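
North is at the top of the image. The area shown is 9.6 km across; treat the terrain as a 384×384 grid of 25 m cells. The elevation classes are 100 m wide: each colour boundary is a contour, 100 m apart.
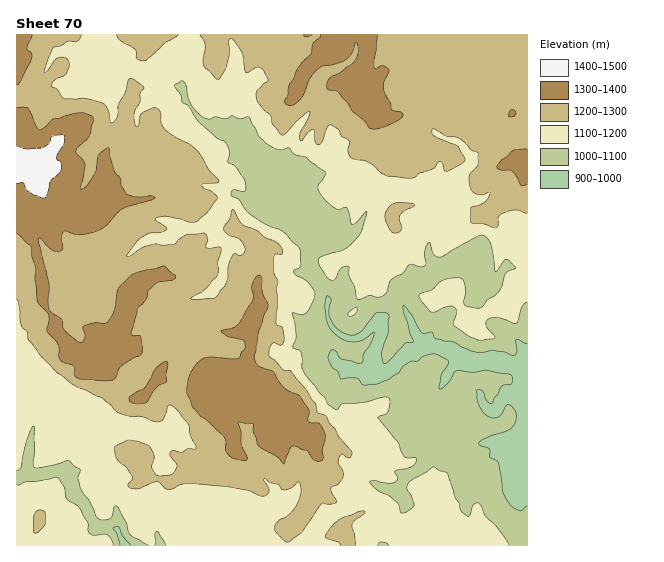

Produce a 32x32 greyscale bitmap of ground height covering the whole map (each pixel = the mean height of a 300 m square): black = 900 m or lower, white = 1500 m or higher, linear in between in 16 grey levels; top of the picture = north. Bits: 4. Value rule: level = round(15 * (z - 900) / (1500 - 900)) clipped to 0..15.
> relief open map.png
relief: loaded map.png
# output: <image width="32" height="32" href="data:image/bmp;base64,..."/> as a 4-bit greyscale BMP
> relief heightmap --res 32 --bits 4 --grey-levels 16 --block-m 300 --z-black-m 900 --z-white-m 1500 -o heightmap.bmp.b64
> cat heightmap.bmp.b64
<image width="32" height="32" href="data:image/bmp;base64,Qk12AgAAAAAAAHYAAAAoAAAAIAAAACAAAAABAAQAAAAAAAACAAATCwAAEwsAABAAAAAAAAAAAAAAABEREQAiIiIAMzMzAERERABVVVUAZmZmAHd3dwCIiIgAmZmZAKqqqgC7u7sAzMzMAN3d3QDu7u4A////AHd3ZTVWZmZmd3eHVWZmZlR4d1RGZmZmZol3h2ZmZlVDZ2VGZ2ZmZmdoh3dlVWVUMmZkZ3d3d3eId4h2VVVVRCJVVGd4h4iJmJiZdlVVVUMiVVVniIeImqmpqXdmVFRDIlVmZ3h3eJqqu7l3dUREMiFVVmZ3d3mqq7u4dmVEREMyVVZniZiKu7u7lmZlRDMyIVVmeJqpq7vMunRERUMzMyFmeaqpqqu7y5dTMiNEMzMxZ5q7upqaurl2QyIiIzEREXiqu7qZmaqpdUMzIyESREJ5qquqmJqqqYVDMyMzRVVEiqmZupiZmap1Q1QzNFVVVYqYiauYiIiqdlNFVEVVVVWamIirqph4mXZERmVEVVVVmpmIiaqZiJl1RlZmVURVVZqpmIiIiIeIdUVWZmVVVWa7uqmId3doh2Q0RXd2Z2Z2y7u7mIiIZ2RERFV4dmeId8y6u6qpqXZDNEVmZ3d3eJndy6uqqph2VDRWdmZmZoiK7tuqqZmYdUQ0VXd4iHd5q93bmpmZl2VERWZ4mZiIeKu73KmYmHZURXd3eZmYiJmZuquoiIdlVVaIiIqqmImImamZmIh2VmZomombupiIiJmYh3Z4dlZ3eJqau7mIiImZqIdmd2Znh3eaqquqmImJmal3Zmd2Z4eJmauqqZmZmamph3Z4h2eIiZqruqmZmZmp"/>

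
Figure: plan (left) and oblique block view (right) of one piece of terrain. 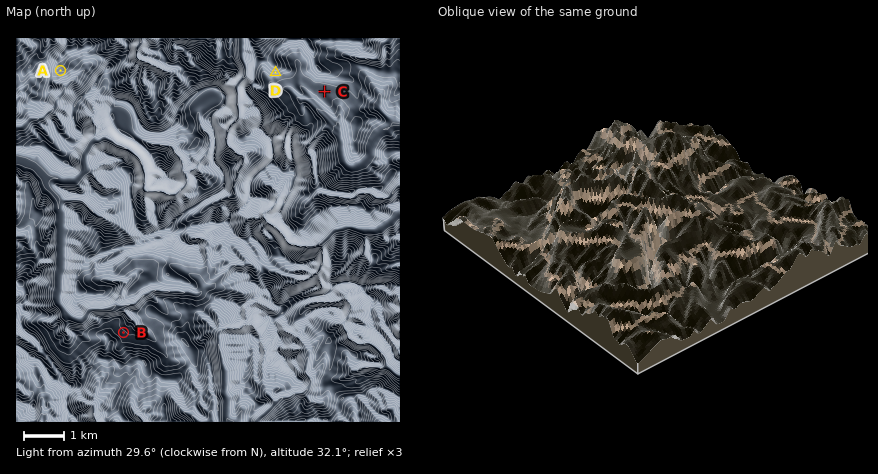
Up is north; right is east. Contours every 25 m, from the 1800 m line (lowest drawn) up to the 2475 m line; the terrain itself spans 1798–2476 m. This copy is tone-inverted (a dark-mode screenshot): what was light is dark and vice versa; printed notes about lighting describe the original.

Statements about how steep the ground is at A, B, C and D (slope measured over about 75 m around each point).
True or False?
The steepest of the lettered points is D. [True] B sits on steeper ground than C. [True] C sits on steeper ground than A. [False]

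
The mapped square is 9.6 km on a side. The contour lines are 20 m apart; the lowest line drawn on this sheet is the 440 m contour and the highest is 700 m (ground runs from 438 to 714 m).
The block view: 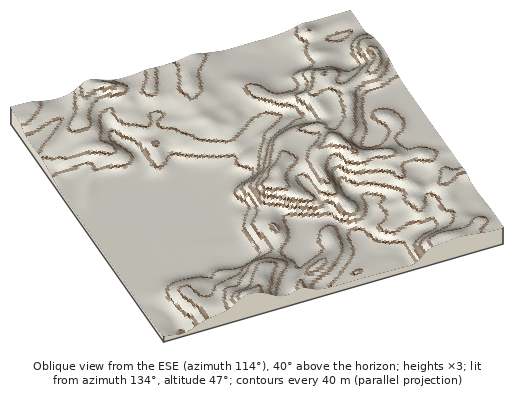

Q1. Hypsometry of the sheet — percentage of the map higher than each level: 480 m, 74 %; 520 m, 60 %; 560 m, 35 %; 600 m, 16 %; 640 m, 6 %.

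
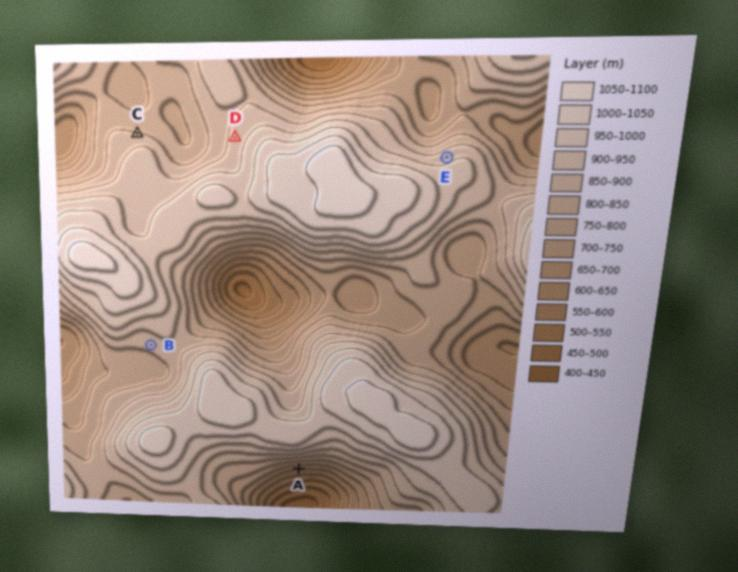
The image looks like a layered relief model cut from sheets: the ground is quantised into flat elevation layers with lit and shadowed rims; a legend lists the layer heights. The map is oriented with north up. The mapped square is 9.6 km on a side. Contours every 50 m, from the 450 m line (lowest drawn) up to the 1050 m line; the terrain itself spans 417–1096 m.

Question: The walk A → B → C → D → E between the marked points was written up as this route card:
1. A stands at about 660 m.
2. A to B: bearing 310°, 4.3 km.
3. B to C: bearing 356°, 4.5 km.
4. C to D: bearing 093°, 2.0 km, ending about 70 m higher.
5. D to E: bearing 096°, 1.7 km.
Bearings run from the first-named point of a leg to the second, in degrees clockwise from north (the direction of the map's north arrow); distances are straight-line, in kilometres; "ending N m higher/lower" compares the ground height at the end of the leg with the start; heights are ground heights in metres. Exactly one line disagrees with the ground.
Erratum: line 5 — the distance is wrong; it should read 4.2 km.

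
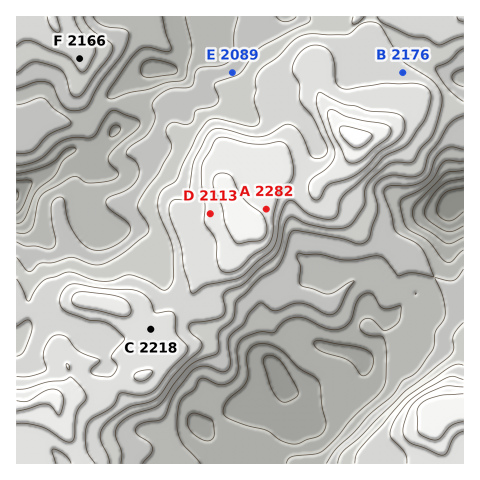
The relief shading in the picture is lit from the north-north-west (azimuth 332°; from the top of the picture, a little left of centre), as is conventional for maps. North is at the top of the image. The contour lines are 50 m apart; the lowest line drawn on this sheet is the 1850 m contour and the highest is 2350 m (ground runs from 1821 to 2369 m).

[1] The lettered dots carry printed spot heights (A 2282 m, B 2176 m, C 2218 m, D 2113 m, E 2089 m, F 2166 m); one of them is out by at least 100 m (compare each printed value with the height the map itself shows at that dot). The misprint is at D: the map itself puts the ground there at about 2263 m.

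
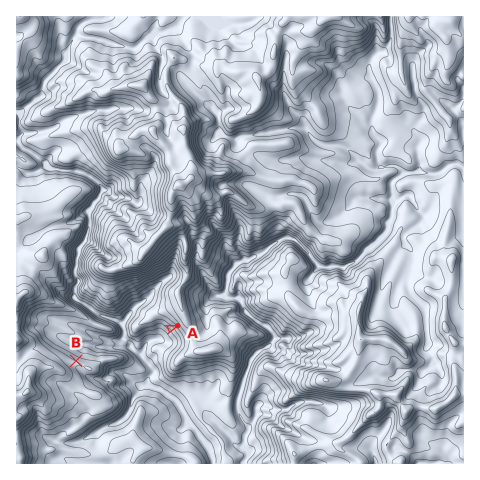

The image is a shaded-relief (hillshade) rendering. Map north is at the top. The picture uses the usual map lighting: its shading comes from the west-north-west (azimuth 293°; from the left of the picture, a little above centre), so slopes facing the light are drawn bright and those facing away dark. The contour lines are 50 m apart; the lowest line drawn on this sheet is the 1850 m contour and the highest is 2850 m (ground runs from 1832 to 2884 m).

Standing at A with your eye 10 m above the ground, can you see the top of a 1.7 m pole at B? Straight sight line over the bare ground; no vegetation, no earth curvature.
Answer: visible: true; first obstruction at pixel None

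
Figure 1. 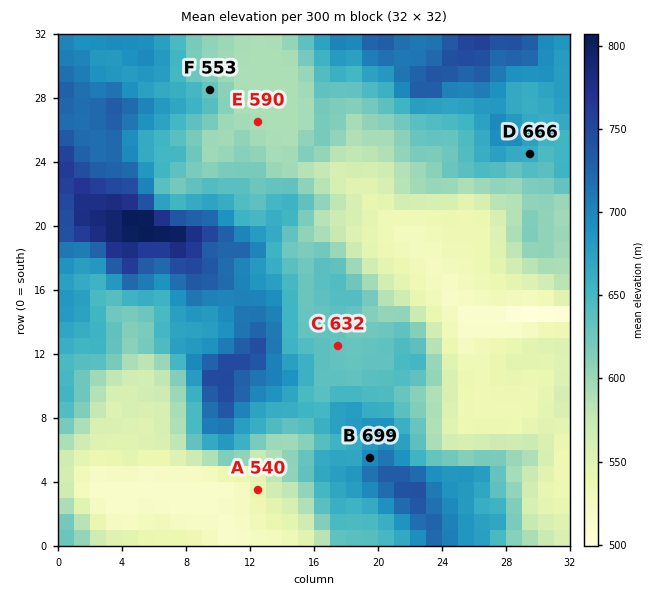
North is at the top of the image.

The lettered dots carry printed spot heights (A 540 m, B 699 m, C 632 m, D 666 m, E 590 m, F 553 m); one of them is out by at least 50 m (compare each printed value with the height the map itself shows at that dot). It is F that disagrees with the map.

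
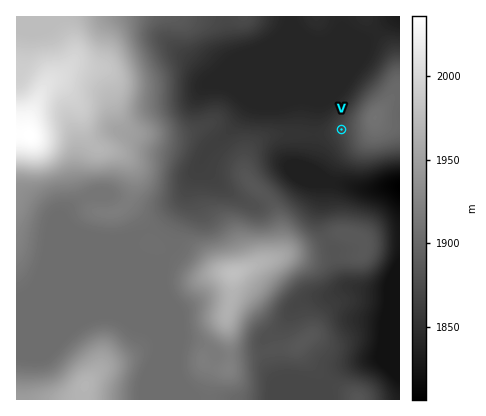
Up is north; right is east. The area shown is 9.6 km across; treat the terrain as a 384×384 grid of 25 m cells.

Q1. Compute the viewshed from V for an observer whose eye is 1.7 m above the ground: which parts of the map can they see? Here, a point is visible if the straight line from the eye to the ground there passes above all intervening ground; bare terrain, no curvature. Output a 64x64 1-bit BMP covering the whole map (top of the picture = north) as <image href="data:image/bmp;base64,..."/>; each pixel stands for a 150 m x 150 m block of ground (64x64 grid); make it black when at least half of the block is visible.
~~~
<image width="64" height="64" href="data:image/bmp;base64,Qk0+AgAAAAAAAD4AAAAoAAAAQAAAAEAAAAABAAEAAAAAAAACAAATCwAAEwsAAAIAAAAAAAAA////AAAAAAAAAAAAAAAAAAAAAAAAAAAAAAAAAAAAAAAAAAAAAAAAAAAAAAAAAAAAAAAAAAAAAAAAAAAAAAAAAAAAAAAAAAAAAAAAAAAAAAAAAAAAAAAAAAAAAAAAAAAAAAAAAAAAAAAAAAAAAAAAAAAAAAAAAAAAAAAAAAAAAAAAAAAAAAAAAAAAAAAAAAAAAAAAAAAAAAAAAAAAAAAAAAAAAAAAAAAAAAAAAAAAAAAAAAAAAAAAAAAAAAB+AAAAAAAAAP/AYAAAAAAA///gAAAAAAH//+AAAAAAB9//4AAAAAA/D//w8AAAAP4P///wAAAD8B///+AAAAfAP3//wAAAH4AAH/+AAAAfgAAf/wAAAA+AAD/+AAAAB4AAf/wAAAAHwAD/+AAAAAfAAf/wAAAAD+AD/+AAAAAP4AP/wAAAAB/wA/4AAAwAf/gD/DAAHgH//AP/+AAfA//+A//9AB8H///D//+AHw4P/////8AeDh//////wB4ef/j///nAHB5/8H//8MAcHn/wf//wAAwcf/B///AADDh/+H//8AAGcH/////4AALwf/////gAAOD//////AAAYP/////8AAAA//////wAAAD//////gAAAP/////+AAAA//////8AAAD//////wAAAP//////gAAQ//////+AADj//////8AAP///9///wA=="/>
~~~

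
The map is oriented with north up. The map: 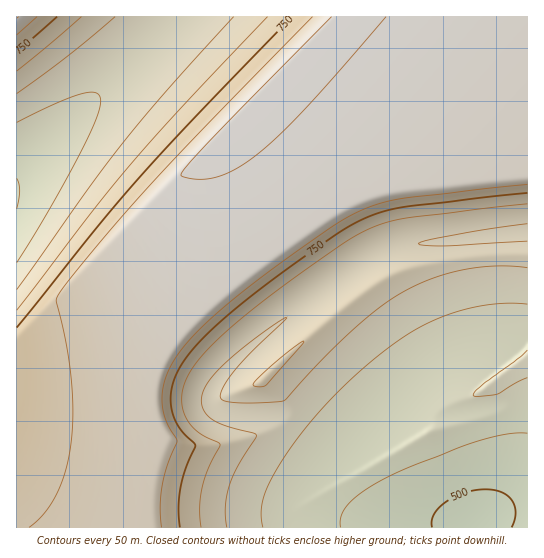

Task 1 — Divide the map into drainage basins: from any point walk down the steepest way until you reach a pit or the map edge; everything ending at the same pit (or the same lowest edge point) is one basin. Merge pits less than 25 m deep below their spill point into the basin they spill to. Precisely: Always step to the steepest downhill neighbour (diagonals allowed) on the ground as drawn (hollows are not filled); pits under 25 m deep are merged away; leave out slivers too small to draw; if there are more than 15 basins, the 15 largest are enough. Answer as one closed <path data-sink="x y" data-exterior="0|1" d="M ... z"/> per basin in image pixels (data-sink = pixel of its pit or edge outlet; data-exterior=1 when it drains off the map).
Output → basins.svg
<path data-sink="475 522" data-exterior="0" d="M527 16l-189 0-135 139 4 30 0 52-7 42-11 34-28 48-8 25 0 23 11 30-9 24-4 18-1 47 378-1z"/><path data-sink="17 193" data-exterior="1" d="M337 16l-321 1 1 511 132-1 2-46 4-18 9-24-11-30 0-23 8-25 28-48 11-34 7-42 0-52-4-30 134-137z"/>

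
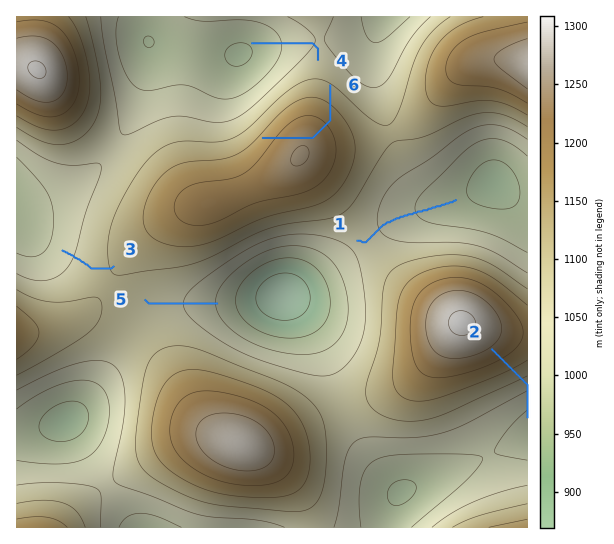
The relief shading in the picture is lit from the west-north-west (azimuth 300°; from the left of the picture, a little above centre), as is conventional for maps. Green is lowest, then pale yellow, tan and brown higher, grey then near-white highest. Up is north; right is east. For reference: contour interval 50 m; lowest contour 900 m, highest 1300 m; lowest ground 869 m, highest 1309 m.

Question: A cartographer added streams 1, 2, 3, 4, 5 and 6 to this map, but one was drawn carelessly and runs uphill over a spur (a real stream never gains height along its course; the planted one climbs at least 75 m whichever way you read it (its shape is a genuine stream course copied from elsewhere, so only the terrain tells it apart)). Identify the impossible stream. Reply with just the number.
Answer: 6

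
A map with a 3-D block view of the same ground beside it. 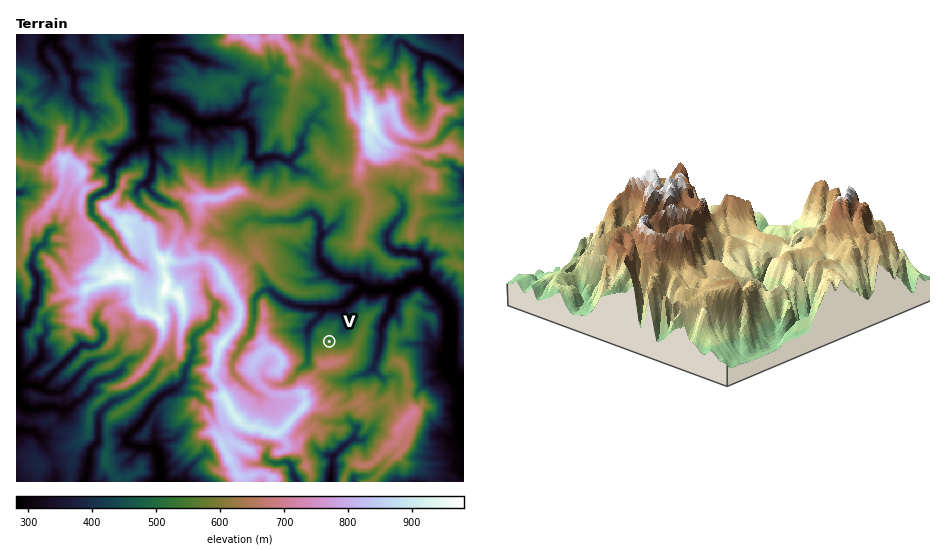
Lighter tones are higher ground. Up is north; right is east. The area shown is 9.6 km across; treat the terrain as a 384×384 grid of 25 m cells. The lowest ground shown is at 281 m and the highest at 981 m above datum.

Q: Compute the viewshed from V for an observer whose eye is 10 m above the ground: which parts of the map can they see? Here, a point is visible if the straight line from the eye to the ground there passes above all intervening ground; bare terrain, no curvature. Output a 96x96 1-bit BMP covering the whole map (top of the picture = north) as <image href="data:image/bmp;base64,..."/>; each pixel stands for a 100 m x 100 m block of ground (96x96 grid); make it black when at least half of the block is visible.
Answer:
<image width="96" height="96" href="data:image/bmp;base64,Qk2+BAAAAAAAAD4AAAAoAAAAYAAAAGAAAAABAAEAAAAAAIAEAAATCwAAEwsAAAIAAAAAAAAA////AAAAAAAAAAAAAAAAAAAAAAAAAAAAAAAAAAAAAAAAAAAAAAAAAAAAAAAAAAAAAAAAAAAAAAAAAAAAAAAAAAAAAAAAAAAAAAAAAAAAAAAAAAAAAAAAAAAAAAAAAAAAAAAAAAAAAAAAAAAAAAAAAAAAAAAAAAAAAAAAAAAAAAAAAAAAAAAAAAAAAAAAAAAAAAAAAAAAAAAAAAAAAAAAAAAAAAAAAAAAAAEAAAAAAAAAAAAAAAAAAAAAAAAAAAAAAAAAAAAAAAAAAAAAAAAAAAAAAAAAAAAAAAAAAAAAAAAAAAAAAAAAAAAAAAAAAAAAAAADgAAAAAAAAAAAAAAAAAAAAAAAAAAAAAAAAAAAAAAAAAAAAAAAQAAAAAAAAAAAAAAA4AAAAAAAAAAAAAAAcAAAAAAAAAAAAAAAeAAAAAAAAAAAAAAAeHwAAAAAAAAAAAAA+P4AAAAAAAAAAAAB+H8AAAAAAAAAAAAD8D+AAAAAAAAAAAAH8D+AAAAAAAAAAAAH4H/AAAAAAAAAAAAH4BnAAAAAAAAAAAEH8AHgAAAAAAAAAACH8AHgAAAAAAAAAACHOAHgAAAAAAAAAACHAAHgAAAAAAAAAACHAADAAAAAAAAAAACGAAAAAAAAAAAAAAGEH/AAAAAAAAAAAAOAf/wAAAAAAAAAAAP54AMgAAAAAAAAAAf/gAAwAAAAAAAAAAd/AAB8AAAAAAAAAA/7AAB/wAAAAAAAAAz7AAH/wAEAAAAAABh3AAf//B4AAAAAABA/gA/+ADgAAAAAAAAPgA/8ABgAAAAAAAAHAB/8AHwAAAAAAAAHAB/wAPsAAAAAAAAAGAhACP4AAAAAAAAH/AAAOMAAAAAAAAAB/gAAGIAAAAAAAAAAAgAAGAAAAAAAAAAAAAAACAAAAAAAAYAAACAADAAAAAAAAcAAADAABAAAAAAAAcAD4HABBAAAAAAAAf4P+PAABAAAAAAAAf/4P/gADAAAAAAAAAfgD4wADgAAAAAAAAHAAAPgD8AAAAAAAAAAAAPADcAAAAAAAAAAAADgGAAAAAAAAAAAAB/gPIAAAAAAAAAAAB/gP4AAAAAAAAAAADBIPgAAAAAAAAAAAGAf/AAAAAAAAAAAAEA/8YAAAAAAAAAAAAA+OwAAAAAAAAAAAAA4oAgAAAAAAAAAAABxAAAAAAAAAAAAAABwAAAAAAAAAAAAAABgEAAAAAAAAAAAAABoAAAAAAAAAAAAAAH4AAAAAAAAAAAAAAHwAAAAAAAAAAAAAAOAAAAAAAAAAAAAAAMAAAAAAAAAAAAAAAMAAAAAAAAAAAAAAAMAAAAAAAAAAAAAAAIAAAAAAAAAAAAAAAIAAAAAAAAAAAAAAAIAAAAAAAAAAAAAAAAAAAAAAAAAAAAAAAwAAAAAAAAAAAAACBgAAAAAAAAAAAAACCAAAAAAAAAAAAAAHAAAAAAAAAAAAAAAJ4AAAAAAAAAAAAAAJwAAAAAAAAAAAAAQYAAAAAAAAAAAAAA4wAAAAAAAAAAAAAB/gAAAAAAAAAAAAAODgAAAAAA="/>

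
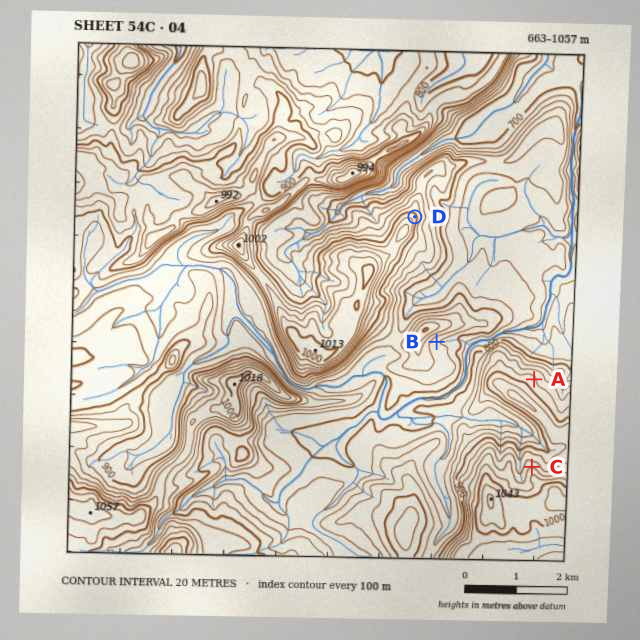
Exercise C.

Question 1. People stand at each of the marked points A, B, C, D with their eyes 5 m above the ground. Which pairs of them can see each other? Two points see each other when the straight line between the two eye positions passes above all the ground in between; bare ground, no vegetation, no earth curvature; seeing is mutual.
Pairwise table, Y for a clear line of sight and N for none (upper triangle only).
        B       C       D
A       N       N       Y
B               Y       N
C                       Y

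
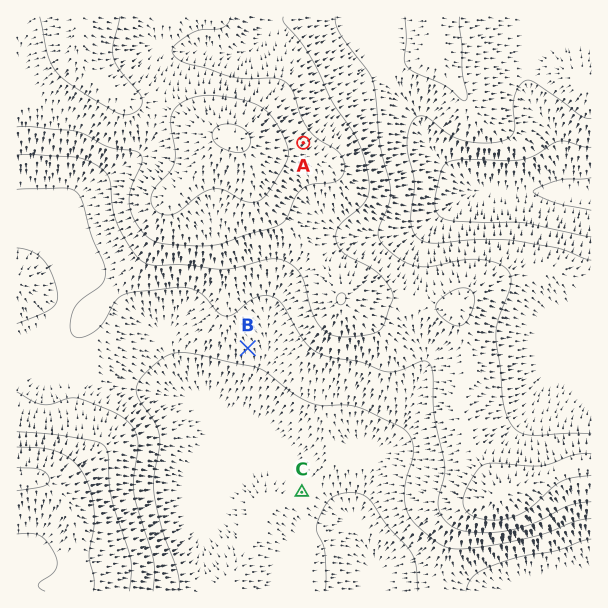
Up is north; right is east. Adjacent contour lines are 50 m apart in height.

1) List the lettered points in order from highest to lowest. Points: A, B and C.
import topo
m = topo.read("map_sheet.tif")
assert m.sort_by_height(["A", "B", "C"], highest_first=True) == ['A', 'B', 'C']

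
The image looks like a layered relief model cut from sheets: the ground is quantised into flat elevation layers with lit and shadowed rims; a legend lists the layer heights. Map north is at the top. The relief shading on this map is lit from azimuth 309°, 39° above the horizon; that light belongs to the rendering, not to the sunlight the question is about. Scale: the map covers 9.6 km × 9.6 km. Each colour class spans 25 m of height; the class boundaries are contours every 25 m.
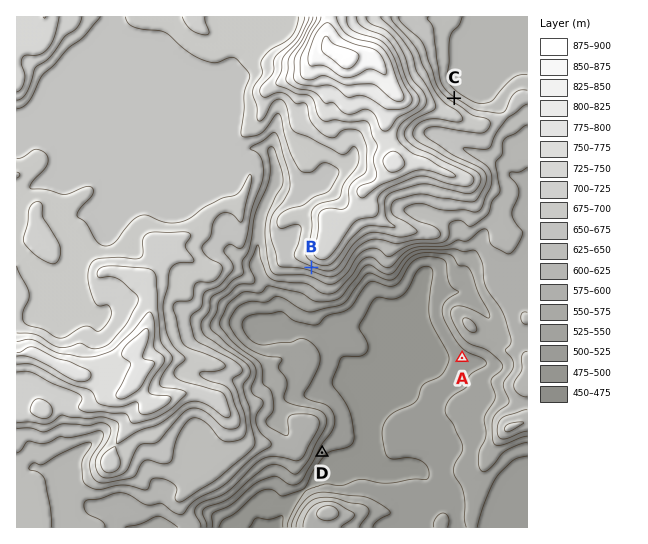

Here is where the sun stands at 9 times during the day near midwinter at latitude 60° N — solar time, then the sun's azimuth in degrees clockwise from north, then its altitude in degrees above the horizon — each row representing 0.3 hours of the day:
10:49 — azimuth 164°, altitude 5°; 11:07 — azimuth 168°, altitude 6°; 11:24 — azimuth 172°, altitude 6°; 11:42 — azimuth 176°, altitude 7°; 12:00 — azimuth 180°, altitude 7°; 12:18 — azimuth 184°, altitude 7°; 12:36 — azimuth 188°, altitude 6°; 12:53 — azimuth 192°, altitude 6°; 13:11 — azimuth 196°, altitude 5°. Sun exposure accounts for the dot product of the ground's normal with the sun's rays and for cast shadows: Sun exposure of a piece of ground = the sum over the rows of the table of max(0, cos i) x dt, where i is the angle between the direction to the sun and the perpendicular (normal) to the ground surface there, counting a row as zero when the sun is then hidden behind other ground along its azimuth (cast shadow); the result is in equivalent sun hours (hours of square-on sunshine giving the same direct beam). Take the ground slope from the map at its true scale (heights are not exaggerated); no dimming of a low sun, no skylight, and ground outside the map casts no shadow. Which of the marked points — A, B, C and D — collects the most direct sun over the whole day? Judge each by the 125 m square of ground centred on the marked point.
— B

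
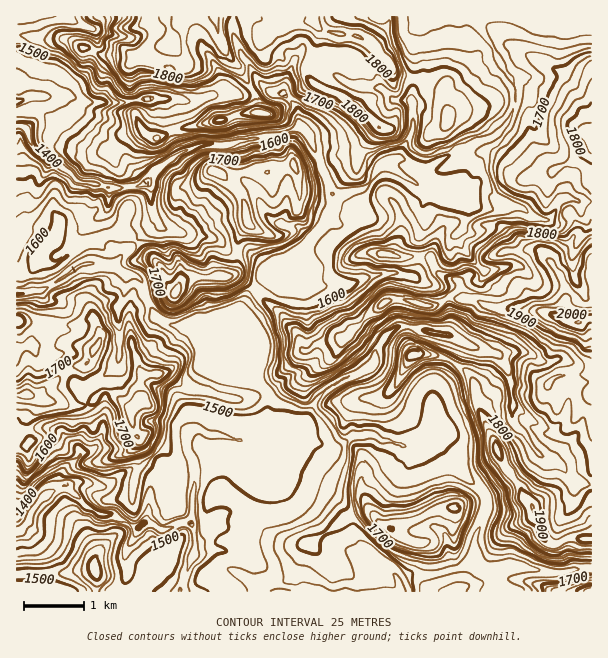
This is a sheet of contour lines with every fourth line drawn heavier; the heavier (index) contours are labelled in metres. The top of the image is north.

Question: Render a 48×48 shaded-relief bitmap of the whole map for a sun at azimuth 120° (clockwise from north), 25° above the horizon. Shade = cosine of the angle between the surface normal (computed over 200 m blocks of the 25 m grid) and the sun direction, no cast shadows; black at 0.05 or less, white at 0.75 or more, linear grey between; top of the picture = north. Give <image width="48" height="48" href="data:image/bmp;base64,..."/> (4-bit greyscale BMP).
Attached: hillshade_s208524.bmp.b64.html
<image width="48" height="48" href="data:image/bmp;base64,Qk32BAAAAAAAAHYAAAAoAAAAMAAAADAAAAABAAQAAAAAAIAEAAATCwAAEwsAABAAAAAAAAAAAAAAABEREQAiIiIAMzMzAERERABVVVUAZmZmAHd3dwCIiIgAmZmZAKqqqgC7u7sAzMzMAN3d3QDu7u4A////AJmZh5ynialniId4iZiZmZhkZmiZd1IiEIh3Zpy4eKpleIh3eIiZmZh3iHiJh3d3VFVUNIy3Z5uEZ4d2eIiZmYiJq7mJmYisylVUM1vHVnumZ3d2Z4mZmGaKzNx3mGesykVUREe6VVeXd3dmVXiZhUeZq810eFeIiHVVVVV7hnhmd3d2VVV4Y1eJmb6iJHmnRcdFZ4dZuIqGiId3dlRVRGVFeK7EAVrJVOtUZlZ5uXqGiIiId2ZDNnZCJHvFAWm6de63ZWZYuXmWeIiId3ZSR4dkM1eFI3iJhu/7h3l3qYmXeIiIh3ZSSJh3ZWZTR4h3dq/9hnrLy4mHeIiIh3dSOJiHd3Uieqh3Zq39uER7/7mHiIiId3djN4iHd3MCm6h3d4vuyXQ23+qHiIiIiHd2V4iId3MBm5eIdprMupY2v/uXiIiIiHZomYmZiHMEmXZ4h5rMu7c3z/uYiZmYiYZXqqqZiGI3qGZ3iJmrurhGr/2piJqoiYVXiKy5h0JJt0aId4iamHhlnfyZiImXackzVmvah0JppjaJdlVpqZdle+6oh3dmZ87GMybdp0N5hSR4h2ZVebplaL7ZiIdDV4z/pRGuyGVodDRWd3d2VqyGiHrKiIhQFpjP+zA7yoZnZUVnZ4d3ZYyHmYipiIhhBHaN/3AViHd3h2aIdrl3ZWqXmJmYiIhiFENI7+ZHiHeImHd4mal2ZoqHqaupmIdTNTETfv6qu5eJmHd3iGZmVYqXp479u5dVZkIQBM6pzrd4d2VndkVDRYmYcT3/3sh3d2VCABd3Zoh3ZVRGeKmFNGiHQBjcvv2YiHd2MANVQ0hkVmZXd4m7hVeHMSZ3ee+oiId4l2Z2VDaGRWZodVibyohkNDVkRq3KiIdFiJmYiEM2h1aJYlaJmqmVI0RTRpzNyXdCJGiGeXMRR2Z4cmVpmIiZdVVVVXqs7qdkIzWHWYUxAjNEZWZoqXZ6qHdmZFm6rdl3ZUWJZ4ZEM0RDRnVniIVZt2d3ZVm6jPx3d2aJd4dVVmZlZ3ZXdnUllkd4dmiZm+2HdmiZh3dmeHeYZ3dXh3hmYxRnh4mJmu2YhViIiIh1V5iZd3dWmIistQAkeIiJm9t4umeHiIh0RniJh3iGVomr3FAANURWe8pmraeJmIhkRmZ4iKhlZmiZrvogEhERSadWjdt4vKh0RWZmZ4ZWVVZ3ev/rmoZCN5VWac6lndyWRGZlZmZWVEREZ4q7zu3cp3ZmVZ7WWczLdFZVZod3ZUMjZ2VDWKrP/Id2WIrHR5q8tlVEVnd3dmRGd2ZkMzRpy4hmiZqnVomauFVEVph3dnZaypmph1aIZniJiZuoZ4mImWZVVYmYdVZa26vNyYq7c2mIiYu4d4mIiGZlVYiYZlRIuZrNyaqrlniIiIvIZ4iZiHdmVIiHV3Q1mYiamqiLuHmYh5y3ZniJd3d2Q4h2VmIkaIiZipebuYmZiKy3d3eId3d2VIdUVUEkaIiYmoZ5uoiIiKy4d3iHd3d3d2ZUM0IkeIiImod3iaqHZ5y4h3h3d4d4iA=="/>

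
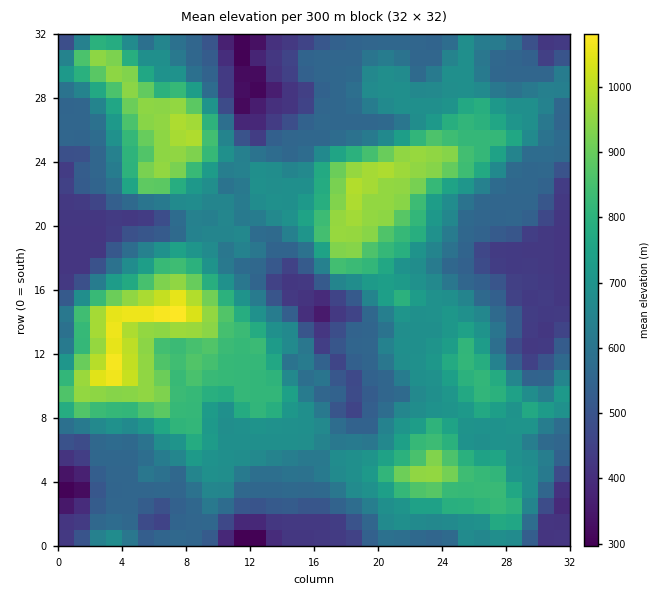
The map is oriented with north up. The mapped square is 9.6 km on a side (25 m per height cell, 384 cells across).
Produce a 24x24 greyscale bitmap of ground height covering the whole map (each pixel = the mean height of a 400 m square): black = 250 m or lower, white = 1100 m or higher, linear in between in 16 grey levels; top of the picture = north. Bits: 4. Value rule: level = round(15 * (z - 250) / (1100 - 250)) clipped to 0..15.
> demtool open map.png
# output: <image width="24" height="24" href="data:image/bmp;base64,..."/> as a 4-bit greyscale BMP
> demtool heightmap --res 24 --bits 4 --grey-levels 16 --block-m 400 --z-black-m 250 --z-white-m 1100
<image width="24" height="24" href="data:image/bmp;base64,Qk2WAQAAAAAAAHYAAAAoAAAAGAAAABgAAAABAAQAAAAAACABAAATCwAAEwsAABAAAAAAAAAAAAAAABEREQAiIiIAMzMzAERERABVVVUAZmZmAHd3dwCIiIgAmZmZAKqqqgC7u7sAzMzMAN3d3QDu7u4A////ADV2VlQRMzNWZmiHQzRVRVZDREVoiJmpUxNVVWdlVWeJq6qpcyRVZnh2ZniKzLqodTVVaJiId3d4q6iIdmZ3iaiIiHZXmpiIdquryqiamGRWeImYmL3dyqqqlmRVeJqoZ53tyrqqhlRWiJqFRnvty7uqhjVXiJlkNHzu3tyodDRXiIhlM2rN7tuHQzRpmIdUMzWJvLhlM2iYh2VDMzNXmpdmVZyqh2QzMzM1Vnd2Z7zLqGVUMzMzRnd3ib3MuXVVUzRYmId4iK3cyoZVU0VqzKd4d6zdzLp2VEV6zMl2ZnmrzMqXZlWLzdhDVVVmiaqodlaczbYiNFVniIqIdni8qoQhNFV4d4hmZ5vKh1QSNVV3ZodVVVmndlMSNFVVVWdmQw=="/>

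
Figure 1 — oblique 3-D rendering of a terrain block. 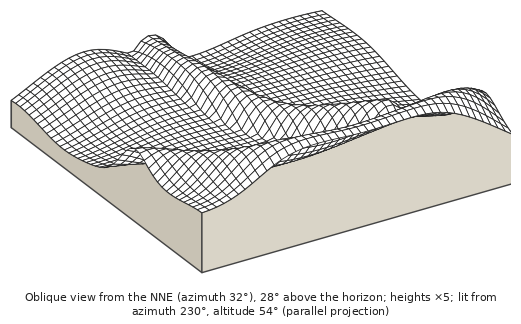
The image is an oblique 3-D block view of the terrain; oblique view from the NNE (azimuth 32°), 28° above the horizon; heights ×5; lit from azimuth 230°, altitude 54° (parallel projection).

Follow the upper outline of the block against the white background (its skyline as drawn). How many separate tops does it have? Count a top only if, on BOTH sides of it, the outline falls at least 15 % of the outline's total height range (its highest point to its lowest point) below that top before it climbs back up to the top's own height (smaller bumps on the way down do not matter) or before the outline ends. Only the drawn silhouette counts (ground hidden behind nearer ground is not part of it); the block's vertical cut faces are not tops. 2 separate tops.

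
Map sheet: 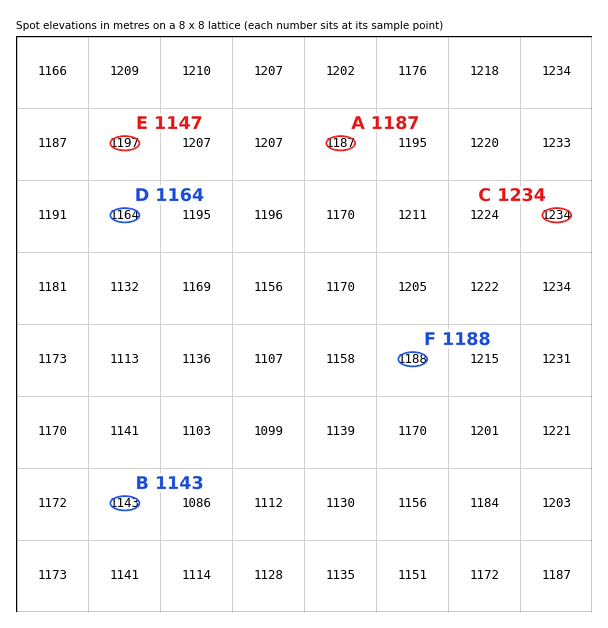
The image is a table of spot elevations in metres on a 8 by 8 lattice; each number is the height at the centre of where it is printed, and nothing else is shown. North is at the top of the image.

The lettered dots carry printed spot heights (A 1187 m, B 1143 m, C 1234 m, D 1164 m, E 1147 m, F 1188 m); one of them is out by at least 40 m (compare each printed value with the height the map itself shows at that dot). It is E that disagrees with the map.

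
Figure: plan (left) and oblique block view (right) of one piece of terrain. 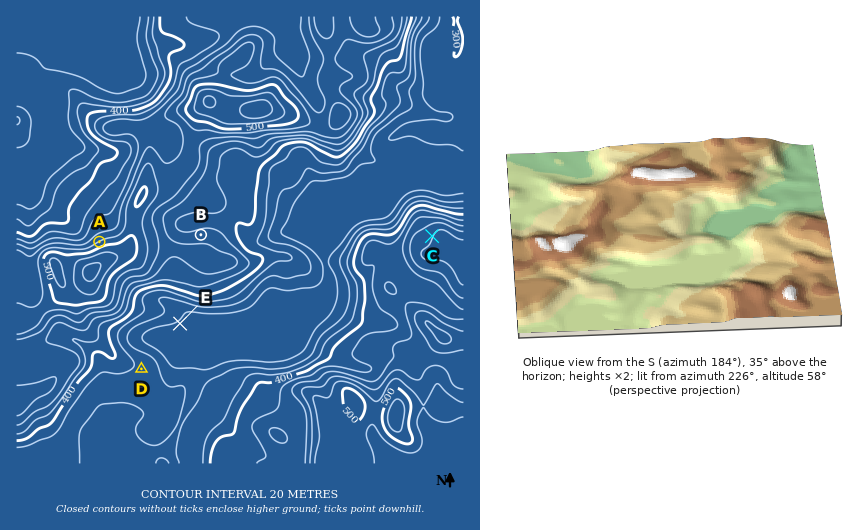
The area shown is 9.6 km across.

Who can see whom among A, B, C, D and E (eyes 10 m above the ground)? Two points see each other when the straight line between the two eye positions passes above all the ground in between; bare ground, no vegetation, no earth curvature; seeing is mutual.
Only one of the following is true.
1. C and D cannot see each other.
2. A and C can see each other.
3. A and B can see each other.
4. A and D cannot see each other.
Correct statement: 4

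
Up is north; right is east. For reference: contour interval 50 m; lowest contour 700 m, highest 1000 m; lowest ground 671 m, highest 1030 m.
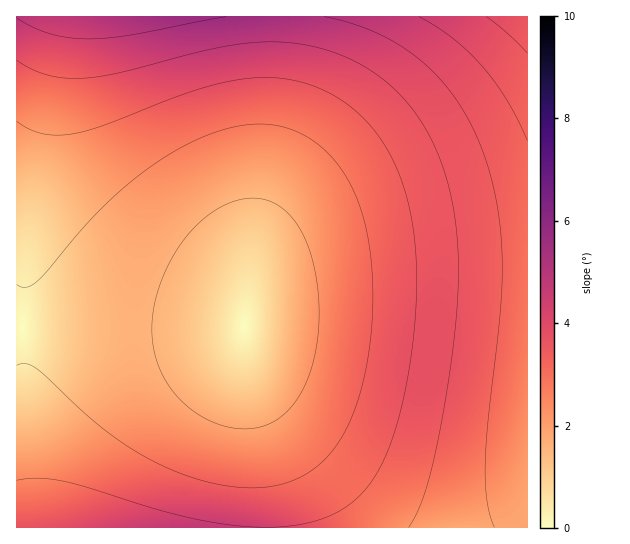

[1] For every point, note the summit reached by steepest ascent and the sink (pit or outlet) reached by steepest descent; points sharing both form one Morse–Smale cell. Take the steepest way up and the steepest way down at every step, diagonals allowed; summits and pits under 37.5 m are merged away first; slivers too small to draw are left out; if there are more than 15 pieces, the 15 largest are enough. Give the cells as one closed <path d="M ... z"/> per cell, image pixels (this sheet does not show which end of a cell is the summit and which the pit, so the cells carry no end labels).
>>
<path d="M527 16l-251 1 0 36-5 73-19 124-8 73 1 44 16 95 5 66 262-1z"/><path d="M275 16l-259 1 1 311 221 0 6-2 8-76 19-124 5-73z"/><path d="M243 327l-226 1-1 199 249 1-1-43-17-107z"/>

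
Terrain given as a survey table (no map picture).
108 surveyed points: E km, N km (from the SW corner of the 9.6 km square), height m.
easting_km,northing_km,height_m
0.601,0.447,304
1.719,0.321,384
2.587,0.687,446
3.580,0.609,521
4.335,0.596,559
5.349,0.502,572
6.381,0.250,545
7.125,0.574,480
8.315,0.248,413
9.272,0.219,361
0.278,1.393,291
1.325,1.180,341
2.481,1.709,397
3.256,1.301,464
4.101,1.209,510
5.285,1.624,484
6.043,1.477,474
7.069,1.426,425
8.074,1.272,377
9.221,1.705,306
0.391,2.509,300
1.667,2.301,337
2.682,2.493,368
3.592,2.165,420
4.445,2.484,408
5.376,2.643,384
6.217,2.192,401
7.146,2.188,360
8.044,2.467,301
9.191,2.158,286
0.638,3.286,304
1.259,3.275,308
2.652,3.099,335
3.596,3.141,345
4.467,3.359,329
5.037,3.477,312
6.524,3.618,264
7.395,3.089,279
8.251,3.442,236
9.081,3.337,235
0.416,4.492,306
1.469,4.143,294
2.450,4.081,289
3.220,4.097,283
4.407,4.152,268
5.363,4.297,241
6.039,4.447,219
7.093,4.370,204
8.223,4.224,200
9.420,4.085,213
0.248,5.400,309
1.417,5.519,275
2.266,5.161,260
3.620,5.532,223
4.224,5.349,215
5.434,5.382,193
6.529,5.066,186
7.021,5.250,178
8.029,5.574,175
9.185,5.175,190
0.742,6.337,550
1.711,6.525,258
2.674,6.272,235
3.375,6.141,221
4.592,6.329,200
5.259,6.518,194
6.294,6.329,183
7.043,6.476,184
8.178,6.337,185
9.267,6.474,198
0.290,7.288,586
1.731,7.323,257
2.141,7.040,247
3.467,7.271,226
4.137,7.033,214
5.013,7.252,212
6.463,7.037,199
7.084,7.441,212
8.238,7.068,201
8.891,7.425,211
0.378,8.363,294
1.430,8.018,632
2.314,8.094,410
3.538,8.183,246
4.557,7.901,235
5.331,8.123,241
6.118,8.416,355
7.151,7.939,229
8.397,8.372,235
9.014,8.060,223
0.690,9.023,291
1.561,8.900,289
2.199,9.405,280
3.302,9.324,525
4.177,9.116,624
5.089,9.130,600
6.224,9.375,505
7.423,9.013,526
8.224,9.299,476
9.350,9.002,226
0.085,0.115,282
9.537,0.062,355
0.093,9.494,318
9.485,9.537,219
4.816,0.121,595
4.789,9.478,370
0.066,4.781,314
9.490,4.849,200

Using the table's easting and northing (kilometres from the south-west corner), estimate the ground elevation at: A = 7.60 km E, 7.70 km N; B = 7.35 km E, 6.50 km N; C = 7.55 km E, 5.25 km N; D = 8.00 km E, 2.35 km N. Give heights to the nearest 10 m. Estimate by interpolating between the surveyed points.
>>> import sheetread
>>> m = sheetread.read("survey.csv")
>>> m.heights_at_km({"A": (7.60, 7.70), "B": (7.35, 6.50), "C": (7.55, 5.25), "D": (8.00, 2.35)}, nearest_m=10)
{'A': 220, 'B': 180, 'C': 180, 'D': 310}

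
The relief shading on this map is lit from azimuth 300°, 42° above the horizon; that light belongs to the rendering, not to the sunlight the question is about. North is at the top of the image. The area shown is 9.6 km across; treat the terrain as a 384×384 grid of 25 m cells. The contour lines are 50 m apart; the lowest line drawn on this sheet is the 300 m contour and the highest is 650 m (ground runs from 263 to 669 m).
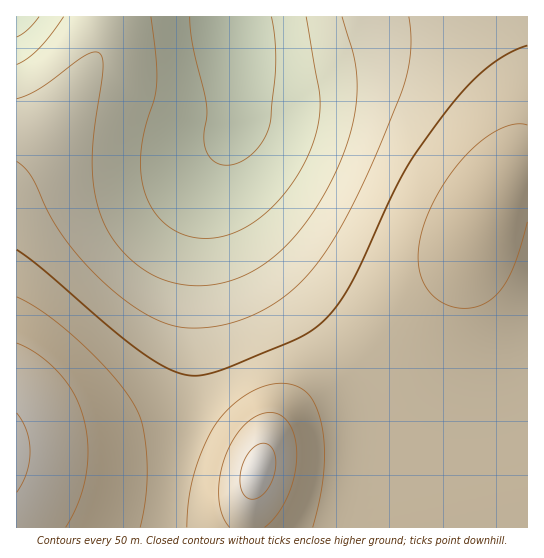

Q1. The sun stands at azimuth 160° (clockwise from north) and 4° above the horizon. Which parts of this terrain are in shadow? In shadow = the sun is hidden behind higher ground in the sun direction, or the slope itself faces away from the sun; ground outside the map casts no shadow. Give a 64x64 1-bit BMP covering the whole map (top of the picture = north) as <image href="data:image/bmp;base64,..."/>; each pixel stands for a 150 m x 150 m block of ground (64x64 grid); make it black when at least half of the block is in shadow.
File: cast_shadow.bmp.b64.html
<image width="64" height="64" href="data:image/bmp;base64,Qk0+AgAAAAAAAD4AAAAoAAAAQAAAAEAAAAABAAEAAAAAAAACAAATCwAAEwsAAAIAAAAAAAAA////AAAAAAAAAAAAAAAAAAAAAAAAAAAAAAAAAAAAAAAAAAAAAAAAAAAAAAAAAAAAAAAAAAAAAAAAAAAAAAAAAAAAAHAAAAAAAAAA+AAAAAAAAAD8AAAAAAAAAP4AAAAAAAAA/gAAAAAAAAD/AAAAAAAAAP8AAAAAAAAB/4AAAAAAAAH/gAAAAAAAAf+AAAAAAAAB/8AAAAAAAAH/wAAAAAAAAf/AAAAAAAAB/4AAAAAAAAP/gAAAAAAAA/+AAAAAAAAD/wAAAAAAAAP/AAAAAAAAB/4AAAAAAAAH/gAAAAAAAAf8AAAAAAAAB/wAAAAAAAAP+AAAAAAAAA/4AAAAAAAAD/gAAAAAAAAP8AAAAAAAAA/gAAAAAAAAD+AAAAAAAAAPwAAAAAAAAA+AAAAAAAAADwAAAAAAAAAGAAAAAAAAAAAAAAAAAAAAAAAAAAAAAAAAAAAAAAAAAAAAAAAAAAAAAAAAAAAAAAAAAAAAAAAAAAAAAAAAAAAAAAAAAAAAAAAAAAAAAAAAAAAAAAAAAAAAAAAAAAAAAAAAAAAAAAAAAAAAAAAAAAAAAAAAAAAAAAAAAAAAAACAAAAAAAAAAMAAAAAAAAAA4AAAAAAAAADwAAAAAAAAAPgAAAAAAAAA+AAAAAAAAAD8AAAAAAAAAPwAAAAAAAAA/gAAAAAAAAD+AAAAAAAAAA=="/>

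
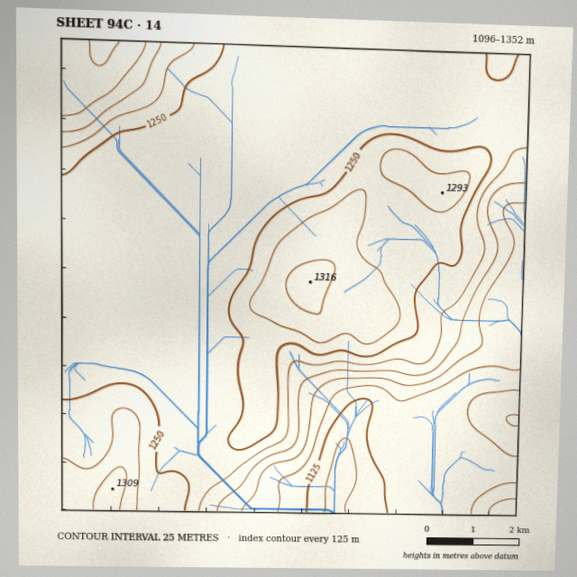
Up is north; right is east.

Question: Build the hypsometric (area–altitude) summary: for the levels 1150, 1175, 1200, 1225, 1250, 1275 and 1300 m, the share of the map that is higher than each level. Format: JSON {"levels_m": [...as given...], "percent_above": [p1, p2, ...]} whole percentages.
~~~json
{"levels_m": [1150, 1175, 1200, 1225, 1250, 1275, 1300], "percent_above": [88, 82, 79, 76, 30, 14, 4]}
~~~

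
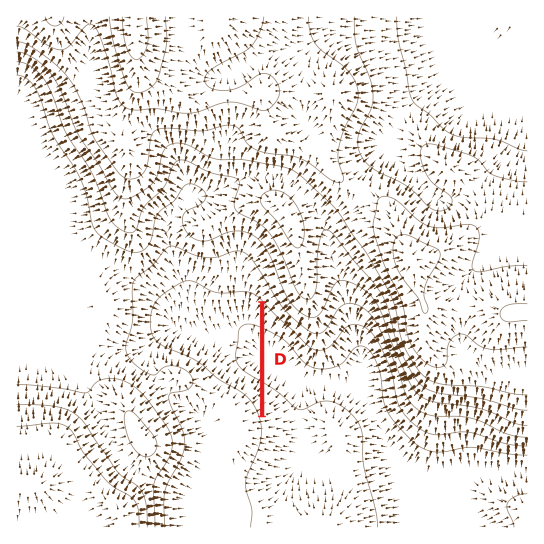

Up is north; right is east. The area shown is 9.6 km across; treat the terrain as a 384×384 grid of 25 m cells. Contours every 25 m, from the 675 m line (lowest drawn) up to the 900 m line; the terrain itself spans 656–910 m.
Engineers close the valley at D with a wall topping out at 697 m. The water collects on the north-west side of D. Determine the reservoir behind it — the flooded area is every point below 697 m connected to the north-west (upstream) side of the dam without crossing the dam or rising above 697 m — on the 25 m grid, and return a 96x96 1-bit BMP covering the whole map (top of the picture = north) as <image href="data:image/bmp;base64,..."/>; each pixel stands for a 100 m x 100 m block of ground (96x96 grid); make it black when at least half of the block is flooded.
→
<image width="96" height="96" href="data:image/bmp;base64,Qk2+BAAAAAAAAD4AAAAoAAAAYAAAAGAAAAABAAEAAAAAAIAEAAATCwAAEwsAAAIAAAAAAAAA////AAAAAAAAAAAAAAAAAAAAAAAAAAAAAAAAAAAAAAAAAAAAAAAAAAAAAAAAAAAAAAAAAAAAAAAAAAAAAAAAAAAAAAAAAAAAAAAAAAAAAAAAAAAAAAAAAAAAAAAAAAAAAAAAAAAAAAAAAAAAAAAAAAAAAAAAAAAAAAAAAAAAAAAAAAAAAAAAAAAAAAAAAAAAAAAAAAAAAAAAAAAAAAAAAAAAAAAAAAAAAAAAAAAAAAAAAAAAAAAAAAAAAAAAAAAAAAAAAAAAAAAAAAAAAAAAAAAAAAAAAAAAAAAAAAAAAAAAAAAAAAAAAAAAAAAAAAAAAAAAAAAAAAAAAAAAAAAAAAAAAAAAAAAAAAAAAAAAAAAAAAAAAAAAAAAAAAAAAAAAAAQAAAAAAAAAAAAAAAwAAAAAAAAAAAAAABwAAAAAAAAAAAAAAHwAAAAAAAAAAAAAAfwAAAAAAAAAAAAAA/wAAAAAAAAAAAAAB/wAAAAAAAAAAAAAD/wAAAAAAAAAAAAAP/wAAAAAAAAAAAAA//wAAAAAAAAAAAAD//wAAAAAAAAAAAAP//wAAAAAAAAAAAAf//wAAAAAAAAAAAA///wAAAAAAAAAAAA///wAAAAAAAAAAAA///wAAAAAAAAAAAA///wAAAAAAAAAAAA///wAAAAAAAAAAAA///wAAAAAAAAAAAAf//wAAAAAAAAAAAAH//AAAAAAAAAAAAAAwAAAAAAAAAAAAAAAAAAAAAAAAAAAAAAAAAAAAAAAAAAAAAAAAAAAAAAAAAAAAAAAAAAAAAAAAAAAAAAAAAAAAAAAAAAAAAAAAAAAAAAAAAAAAAAAAAAAAAAAAAAAAAAAAAAAAAAAAAAAAAAAAAAAAAAAAAAAAAAAAAAAAAAAAAAAAAAAAAAAAAAAAAAAAAAAAAAAAAAAAAAAAAAAAAAAAAAAAAAAAAAAAAAAAAAAAAAAAAAAAAAAAAAAAAAAAAAAAAAAAAAAAAAAAAAAAAAAAAAAAAAAAAAAAAAAAAAAAAAAAAAAAAAAAAAAAAAAAAAAAAAAAAAAAAAAAAAAAAAAAAAAAAAAAAAAAAAAAAAAAAAAAAAAAAAAAAAAAAAAAAAAAAAAAAAAAAAAAAAAAAAAAAAAAAAAAAAAAAAAAAAAAAAAAAAAAAAAAAAAAAAAAAAAAAAAAAAAAAAAAAAAAAAAAAAAAAAAAAAAAAAAAAAAAAAAAAAAAAAAAAAAAAAAAAAAAAAAAAAAAAAAAAAAAAAAAAAAAAAAAAAAAAAAAAAAAAAAAAAAAAAAAAAAAAAAAAAAAAAAAAAAAAAAAAAAAAAAAAAAAAAAAAAAAAAAAAAAAAAAAAAAAAAAAAAAAAAAAAAAAAAAAAAAAAAAAAAAAAAAAAAAAAAAAAAAAAAAAAAAAAAAAAAAAAAAAAAAAAAAAAAAAAAAAAAAAAAAAAAAAAAAAAAAAAAAAAAAAAAAAAAAAAAAAAAAAAAAAAAAAAAAAAAAAAAAAAAAAAAAAAAAAAAAAAAAAAAAAAAAAAAAAAAAAAAAAAAAAAAAAAAAAAA="/>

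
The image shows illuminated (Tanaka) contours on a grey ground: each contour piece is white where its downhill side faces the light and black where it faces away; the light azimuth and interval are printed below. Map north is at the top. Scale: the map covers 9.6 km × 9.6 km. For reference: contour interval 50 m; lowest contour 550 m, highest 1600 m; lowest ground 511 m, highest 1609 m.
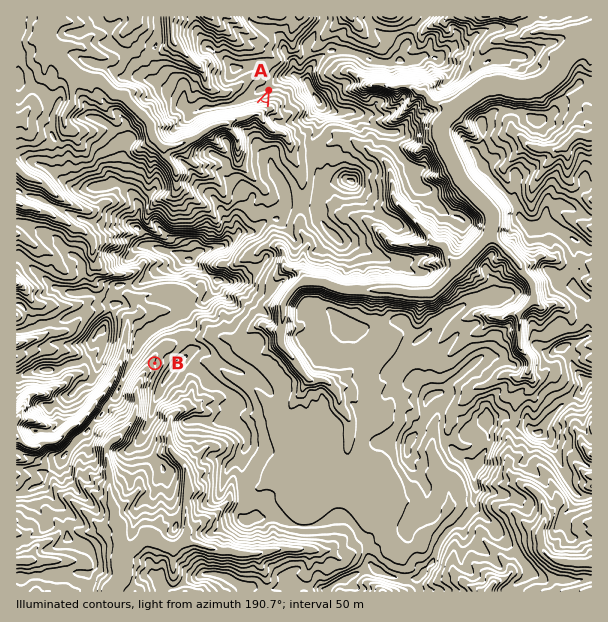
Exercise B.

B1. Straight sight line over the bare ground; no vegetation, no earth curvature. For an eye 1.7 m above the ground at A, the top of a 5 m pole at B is hidden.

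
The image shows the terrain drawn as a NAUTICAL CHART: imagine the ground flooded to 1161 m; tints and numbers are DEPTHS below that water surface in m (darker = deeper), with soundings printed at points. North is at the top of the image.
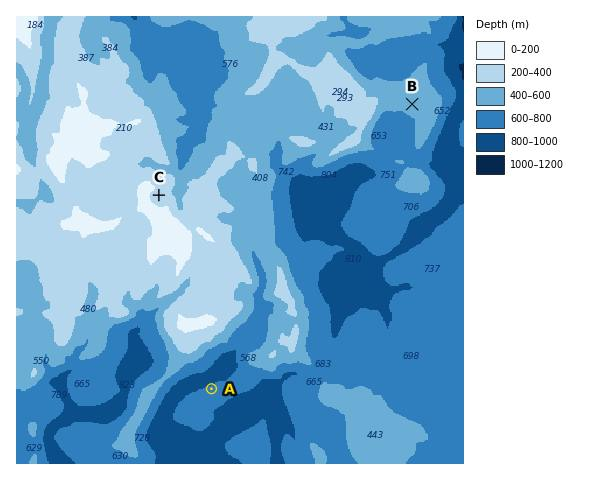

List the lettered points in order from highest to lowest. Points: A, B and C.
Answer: C B A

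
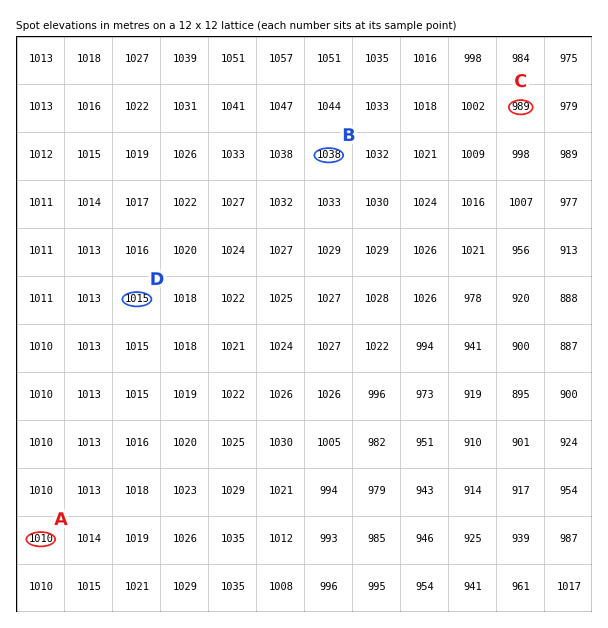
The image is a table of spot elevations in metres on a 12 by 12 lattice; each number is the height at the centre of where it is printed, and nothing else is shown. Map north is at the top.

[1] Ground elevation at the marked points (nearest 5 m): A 1010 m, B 1040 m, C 990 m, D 1015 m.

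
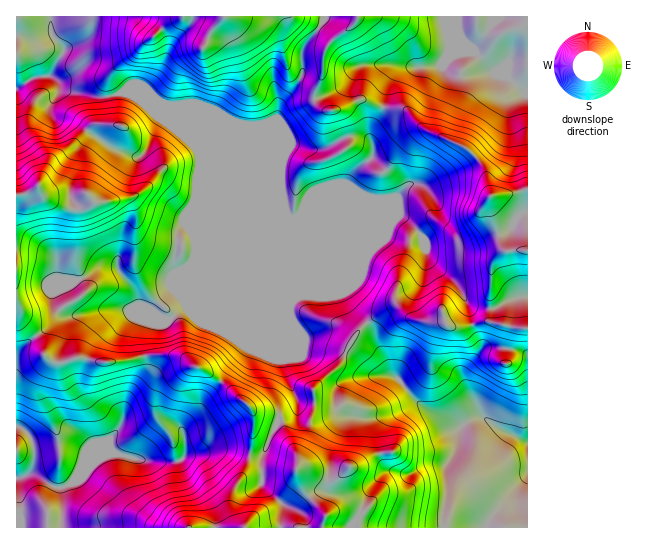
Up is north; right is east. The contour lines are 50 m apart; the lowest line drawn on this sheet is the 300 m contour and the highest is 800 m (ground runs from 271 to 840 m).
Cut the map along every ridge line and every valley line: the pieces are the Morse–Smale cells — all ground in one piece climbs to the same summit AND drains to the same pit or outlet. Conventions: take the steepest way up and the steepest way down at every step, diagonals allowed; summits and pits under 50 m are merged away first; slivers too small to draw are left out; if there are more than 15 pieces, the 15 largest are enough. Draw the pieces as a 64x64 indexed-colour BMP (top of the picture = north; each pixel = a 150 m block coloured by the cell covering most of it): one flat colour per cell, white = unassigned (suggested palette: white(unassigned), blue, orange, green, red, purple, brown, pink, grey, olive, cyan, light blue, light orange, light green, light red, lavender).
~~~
<image width="64" height="64" href="data:image/bmp;base64,Qk12CAAAAAAAAHYAAAAoAAAAQAAAAEAAAAABAAQAAAAAAAAIAAATCwAAEwsAABAAAAAAAAAA////ALR3HwAOf/8ALKAsACgn1gC9Z5QAS1aMAMJ34wB/f38AIr28AM++FwDox64AeLv/AIrfmACWmP8A1bDFAAAAADMzMzMzMzMzMzMzMzMwAAAAAAqqqqqqrd3d0AAAAAAAMzMzMzMzMzMzMzMzMzAAAAAACqqqqqqq3d3dAAAAAAAzMzMzMzMzMzMzMzMzMAAAiIiKqqqqqqrd3d3QAAAAADMzMzMzMzMzMzMzMzMwAAiIiIiqqqqqqt3d3d0AAAAAMzMzMzMzMzMzMzMzMwAAiIiIiKqqqqqq3d3d3QAAAAADMzMzMzMzMzMzMzMwAACIiIiIiqqqqqrd3d3d0AAAAAAzMzMzMzMzMzMzMzAACIiIiIiIqqqqqt3d3d3dAAAAADMzMzMzMzMzMzMzMAAIiIiIiIiqqqqq3d3d3d0AAAAAAzMzM7u7MzMzMzMwAAiIiIiIiKqqqqrd3d3d3QAAAAADu7u7u7uwADMwAAAAAIiIiIiIqqqqqq3d3d3dADMzMzM7u7u7u7AAAAAAAAAAiIiIiIqqqqqqrd3d3d0AMzMzMzO7u7u7sAAAAAAAAACIiIiIiqqqqqqt3d3dVQMzMzMzMzu7u7uwAAAAAAAAAAiIiIiKqqqqqqrd3VVVMzMzMzMzO7u7u7sAAAAAAAAACIiIiIiqqqqqVV3VVVUzMzMzMzMzu7u7u7AAAACZmQAIiIiIiIiqqlVVVVVVVTMzMzMzMzO7u7u7sAAACZmZkACIiIiIiIhVVVVVVVVVMzMzMzMzM7u7u7u7AACZmZmWYACIiIiIhVVVVVVVVVUzMzMzMzMzO7u7u7uwCZmZmWZgAIiIiIiFVVVVVVVVVTMzMzMzMzM7u7u7u7CZmZmZZmYACIiIiFVVVVVVVVVVMzMzMzMzMzO7u7u7AJmZmZlmZmAAAAAFVVVVVVVVVVUzMzMzMzMzM7u7uwAACZmZmWZmZmAAAFVVVVVVVVVVVTMzzMzMzMzMu7sAAAAAmZmWZmZmYAAAVVVVVVVVVVVVAzzMzMzMzMwAAAAAAAAJmZZmZmZgAAVVVVVVVVVVVVUAPMzMzMzMzAAAAAAAAJmZZmZmZmYABVVVVVVVVVVVVQAMzMzMzMzMAAAAAAAAmZlmZmZmZmAFVVVVVVVVVVVVAADMzMzMzMwAAAAAAACZmWZmZmZmZlVVVVVVIiVVAAAP//DMzMzMzMxEAAAACZmWZmZmZmZiJVVSIiIiIiAAAA//8MzMzMzMRERAAAAJmZZmZmZmZiIiJSIiIiIiIAAA///wDMzMzMREREQAAJmZZmZmZmZiIiIiIiIiIiIgAAD///AADMzMxERERAAAmZlmZmZmZmIiIiIiIiIiIiAAAP///wAMzMxEREREAAmZmWZmZmZiIiIiIiIiIiIiIAAA/////0zMxEREREQACZmWZmZmZiIiIiIiIiIiIiIgAAD/////RExEREREBAAJmZZmZmZiIiIiIiIiIiIiIiAAAP////9EREREREQAAJmZZmZmZiIiIiIiIiIiIiIiIgAA////9ERERERERAAAmZlmZmZiIiIiIiIiIiIiIiIiIAD////0REREREREAAmZmWZmZiIiIiIiIiIiIiIiIiIgAP////REREREREQACZmWZmZiIiIiIiIiIiIiIiIiIgAA////9EREREREREAJmZZmZiIiIiIiIiIiIiIiIiIiAAD////0REREREREQAmZZmZiIiIiIiIiIiIiIiIiIiIAAP////RERERERERECZlmZiIRESIiIiIiIiIiIiIiIAAA///0RERERERERESZlmZiERERIiIiIiIiIiIiIiIgAAD/9EREREREREREREmWZhERERERIiIiIiIiIiIiIiAAAERERERERERERERESZZhEREREREREiIiIiIiIiIiJ3d3RERERERERERERERJZhERERERERERIiIiIiIiIiInd3dERERERERERERERElhEREREREREREiIiIiIiIiIid3d0RERERERERERERERhERERERERERERIiIiIiIiIid3d3RERERERERERERERBERERERERERERERIiIiIiIid3d3dEREREREQAAERERBEREREREREREREREiIiIiIid3d3d0REREREQAAABEREEREREREREREREREiIiIiInd3d3d3REREREAAAAAERBERERERERERERERESIiIiJ3d3d3d3dEREREAAAAAABBEREREREREREREREREiIid3d3d3d3d0REQAAAAAAAABERERERERERERERERERIid3d3d3d3d3REQAAAAAAAABEREREREREREREQABEREid3d3d3d3d3dEREAAAAAAABEREREREREREREQAAAAAHd3d3d3d3d3d0REQAERERERERERERERERERAA7uAAAAd3d3d3d3d3d3FERBEREREREREREREREREREQAO7gAAAHd3d3d3d3d3AREREREREREREREREREREREREA7u4AAAd3d3d3d3dwABEREREREREREREREREREREREQDu7uAAAHd3dwAAAAAAERERERERERERERERERERERERAO7u7u7u7u7uAAAAAAAREREREREREREREREREREREREADu7u7u7u7u4AAAAAABEREREREREREREREREREREREQAO7u7u7u7u7uAAAAAAEREREREREREREREREREREREREADu7u7u7u7u4AAAAAARERERERERERERERERERERERERAADu7u7u7u7gAAAAABEREREREREREREREREREREREQAAAA7u7u7u7uAAAAAA"/>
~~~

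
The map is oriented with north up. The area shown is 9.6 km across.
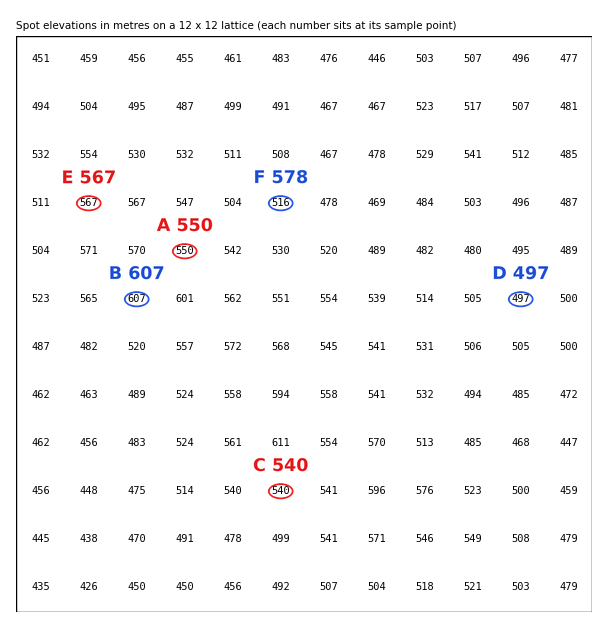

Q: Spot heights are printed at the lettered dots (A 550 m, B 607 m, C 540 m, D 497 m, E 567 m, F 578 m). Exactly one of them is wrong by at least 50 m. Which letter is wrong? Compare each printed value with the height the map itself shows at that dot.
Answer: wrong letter F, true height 516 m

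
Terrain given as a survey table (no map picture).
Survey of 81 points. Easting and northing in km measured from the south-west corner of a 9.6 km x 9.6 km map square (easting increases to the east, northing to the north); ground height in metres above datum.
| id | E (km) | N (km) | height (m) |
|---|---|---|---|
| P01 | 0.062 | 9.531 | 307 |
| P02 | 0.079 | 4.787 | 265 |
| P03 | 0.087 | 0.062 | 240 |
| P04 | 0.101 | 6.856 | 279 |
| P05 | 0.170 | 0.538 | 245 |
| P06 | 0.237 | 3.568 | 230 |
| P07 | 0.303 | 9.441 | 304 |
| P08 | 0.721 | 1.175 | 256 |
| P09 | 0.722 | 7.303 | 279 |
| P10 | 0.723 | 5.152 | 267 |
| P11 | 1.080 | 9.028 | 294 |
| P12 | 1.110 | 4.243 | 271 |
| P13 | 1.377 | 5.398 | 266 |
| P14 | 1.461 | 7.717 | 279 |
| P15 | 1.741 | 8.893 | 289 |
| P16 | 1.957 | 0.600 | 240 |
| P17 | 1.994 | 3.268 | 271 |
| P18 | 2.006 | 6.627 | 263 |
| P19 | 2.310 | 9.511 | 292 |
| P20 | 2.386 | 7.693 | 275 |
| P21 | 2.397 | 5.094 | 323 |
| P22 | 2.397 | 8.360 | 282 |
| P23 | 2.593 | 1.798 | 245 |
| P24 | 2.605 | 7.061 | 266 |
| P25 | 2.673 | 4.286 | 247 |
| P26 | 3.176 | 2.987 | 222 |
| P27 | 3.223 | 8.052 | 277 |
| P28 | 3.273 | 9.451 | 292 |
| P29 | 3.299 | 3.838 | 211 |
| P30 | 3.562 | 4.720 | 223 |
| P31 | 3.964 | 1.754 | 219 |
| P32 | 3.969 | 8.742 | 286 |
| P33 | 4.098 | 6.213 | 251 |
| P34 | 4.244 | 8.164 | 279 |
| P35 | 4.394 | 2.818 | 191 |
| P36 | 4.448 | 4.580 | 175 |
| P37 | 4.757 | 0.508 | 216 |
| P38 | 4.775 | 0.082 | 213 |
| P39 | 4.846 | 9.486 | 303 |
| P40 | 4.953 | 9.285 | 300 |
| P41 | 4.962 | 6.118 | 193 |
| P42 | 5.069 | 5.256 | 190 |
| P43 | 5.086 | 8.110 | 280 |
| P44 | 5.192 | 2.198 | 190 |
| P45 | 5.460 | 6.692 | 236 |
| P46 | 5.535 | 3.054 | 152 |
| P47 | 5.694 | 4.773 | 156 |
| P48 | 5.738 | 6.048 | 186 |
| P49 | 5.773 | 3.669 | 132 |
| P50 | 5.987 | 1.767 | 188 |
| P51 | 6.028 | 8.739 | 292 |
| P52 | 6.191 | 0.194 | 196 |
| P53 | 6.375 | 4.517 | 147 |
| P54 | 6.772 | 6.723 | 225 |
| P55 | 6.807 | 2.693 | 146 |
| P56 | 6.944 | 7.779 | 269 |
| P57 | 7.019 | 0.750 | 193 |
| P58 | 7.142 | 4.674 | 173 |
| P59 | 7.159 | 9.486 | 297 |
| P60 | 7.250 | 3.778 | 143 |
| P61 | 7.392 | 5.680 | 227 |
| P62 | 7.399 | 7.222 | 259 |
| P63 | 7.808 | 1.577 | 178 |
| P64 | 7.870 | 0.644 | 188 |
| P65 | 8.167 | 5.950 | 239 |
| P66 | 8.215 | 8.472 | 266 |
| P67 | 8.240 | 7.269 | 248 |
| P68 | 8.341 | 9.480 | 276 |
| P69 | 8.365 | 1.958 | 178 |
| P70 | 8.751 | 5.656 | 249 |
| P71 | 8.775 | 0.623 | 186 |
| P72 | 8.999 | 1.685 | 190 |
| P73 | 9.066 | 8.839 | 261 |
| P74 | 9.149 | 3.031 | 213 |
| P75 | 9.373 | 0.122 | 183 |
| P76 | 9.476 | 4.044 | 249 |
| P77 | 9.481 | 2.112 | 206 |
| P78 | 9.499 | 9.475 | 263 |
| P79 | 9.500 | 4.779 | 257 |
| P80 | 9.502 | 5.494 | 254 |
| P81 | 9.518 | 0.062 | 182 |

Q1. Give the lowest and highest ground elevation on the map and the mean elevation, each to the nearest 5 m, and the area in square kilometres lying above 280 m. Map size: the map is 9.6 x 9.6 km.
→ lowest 125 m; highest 335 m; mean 235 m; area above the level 14.9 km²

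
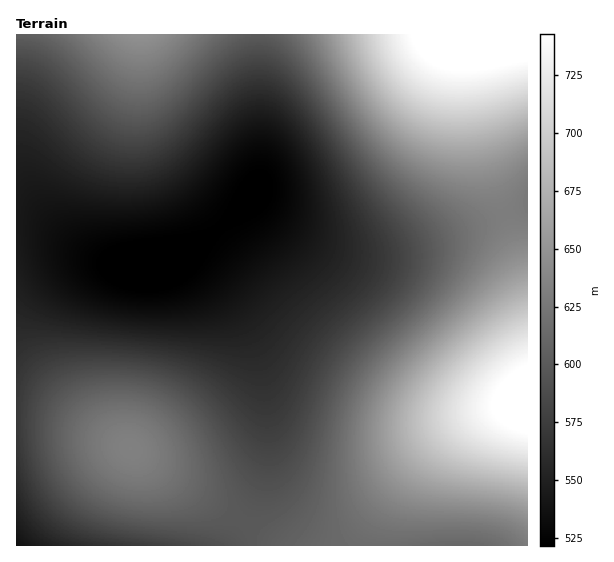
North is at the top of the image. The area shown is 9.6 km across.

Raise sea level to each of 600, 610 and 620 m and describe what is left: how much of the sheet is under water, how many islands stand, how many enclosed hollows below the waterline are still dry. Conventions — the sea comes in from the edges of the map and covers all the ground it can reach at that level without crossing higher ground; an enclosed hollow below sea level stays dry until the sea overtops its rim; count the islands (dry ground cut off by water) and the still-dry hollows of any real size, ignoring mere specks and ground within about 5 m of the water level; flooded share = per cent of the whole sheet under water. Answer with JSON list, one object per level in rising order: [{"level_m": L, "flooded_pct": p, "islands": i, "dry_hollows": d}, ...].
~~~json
[{"level_m": 600, "flooded_pct": 54, "islands": 1, "dry_hollows": 0}, {"level_m": 610, "flooded_pct": 61, "islands": 1, "dry_hollows": 0}, {"level_m": 620, "flooded_pct": 68, "islands": 1, "dry_hollows": 0}]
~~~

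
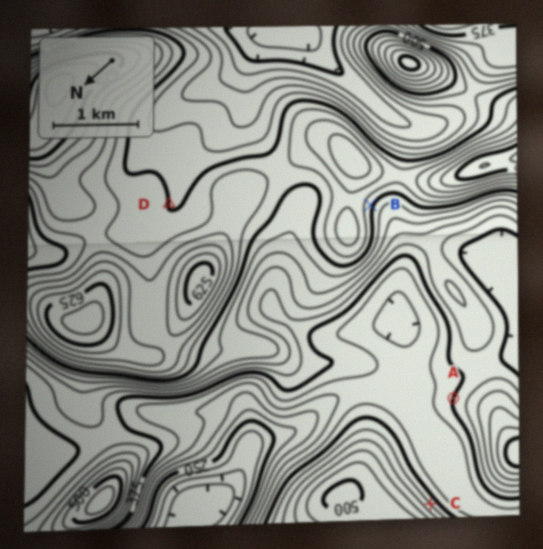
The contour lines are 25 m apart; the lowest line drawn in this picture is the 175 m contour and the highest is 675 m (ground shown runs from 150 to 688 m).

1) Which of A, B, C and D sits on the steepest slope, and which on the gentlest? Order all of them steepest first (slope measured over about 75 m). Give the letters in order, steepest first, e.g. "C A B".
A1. C B A D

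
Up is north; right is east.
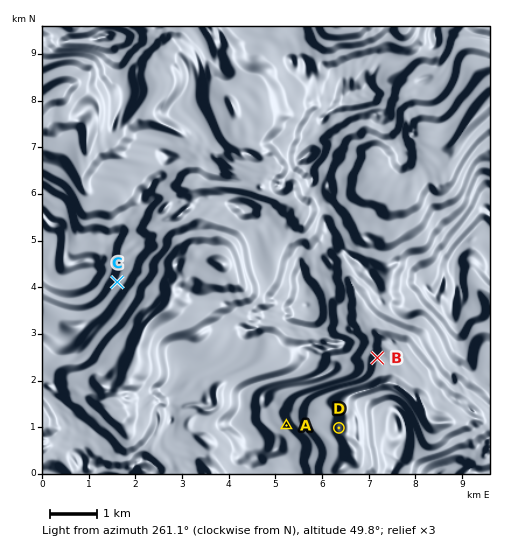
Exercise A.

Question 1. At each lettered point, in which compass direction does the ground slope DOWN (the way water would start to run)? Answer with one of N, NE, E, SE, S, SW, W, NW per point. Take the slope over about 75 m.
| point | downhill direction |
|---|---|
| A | NE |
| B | SE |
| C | SE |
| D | E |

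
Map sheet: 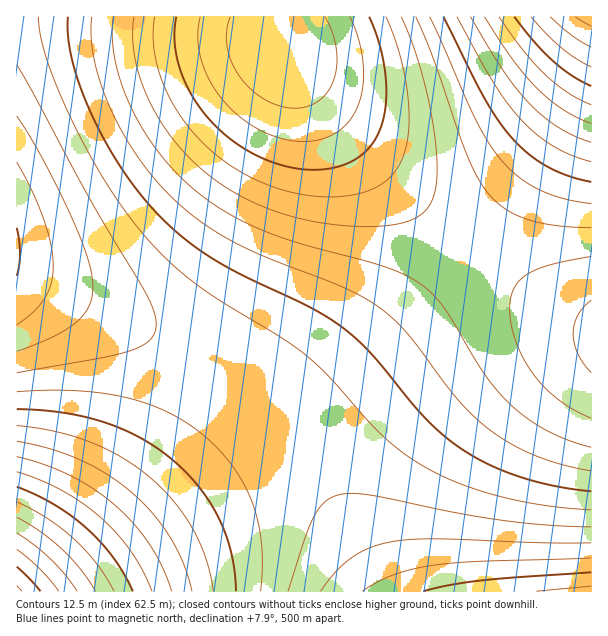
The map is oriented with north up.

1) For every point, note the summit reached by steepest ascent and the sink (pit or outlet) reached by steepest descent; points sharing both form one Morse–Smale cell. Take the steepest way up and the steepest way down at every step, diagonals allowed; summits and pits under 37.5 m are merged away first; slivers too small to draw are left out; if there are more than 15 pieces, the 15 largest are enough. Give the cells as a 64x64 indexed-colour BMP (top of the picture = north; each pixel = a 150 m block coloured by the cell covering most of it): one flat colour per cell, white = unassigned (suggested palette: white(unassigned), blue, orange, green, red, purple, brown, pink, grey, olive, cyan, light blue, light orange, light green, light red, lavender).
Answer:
<image width="64" height="64" href="data:image/bmp;base64,Qk12CAAAAAAAAHYAAAAoAAAAQAAAAEAAAAABAAQAAAAAAAAIAAATCwAAEwsAABAAAAAAAAAA////ALR3HwAOf/8ALKAsACgn1gC9Z5QAS1aMAMJ34wB/f38AIr28AM++FwDox64AeLv/AIrfmACWmP8A1bDFAEREVVVVVVVVVVVVVVVVVVVVVVVVERERERERERERERERRERFVVVVVVVVVVVVVVVVVVVVVVURERERERERERERERFERERFVVVVVVVVVVVVVVVVVVVVUREREREREREREREREURERERVVVVVVVVVVVVVVVVVVVVRERERERERERERERERREREREVVVVVVVVVVVVVVVVVVVRERERERERERERERERFERERERFVVVVVVVVVVVVVVVVVVEREREREREREREREREURERERERVVVVVVVVVVVVVVVVVERERERERERERERERERREREREREVVVVVVVVVVVVVVVVURERERERERERERERERFEREREREREVVVVVVVVVVVVVVUREREREREREREREREREURERERERERFVVVVVVVVVVVVURERERERERERERERERERRERERERERERVVVVVVVVVVVVRERERERERERERERERERFEREREREREREVVVVVVVVVVVREREREREREREREREREREURERERERERERFVVVVVVVVVVERERERERERERERERERERRERERERERERERVVVVVVVVVERERERERERERERERERERFEREREREREREREVVVVVVVVEREREREREREREREREREREURERERERERERERFVVVVVVURERERERERERERERERERERRERERERERERERERVVVVVURERERERERERERERERERERFEREREREREREREREVVVVUREREREREREREREREREREREURERERERERERERERVVVVRERERERERERERERERERERERREREREREREREREREVVVRERERERERERERERERERERERFERERERERERERERERFVREREREREREREREREREREREREURERERERERERERERERRERERERERERERERERERERERERRERERERERERERERERCERERERERERERERERERERERERFEREREREREREREREQiIhEREREREREREREREREREREREUREREREREREREREQiIiIRERERERERERERERERERERERREREREREREREREIiIiIhERERERERERERERERERERERFERERERERERERCIiIiIiIREREREREREREREREREREREUREREREREREQiIiIiIiIiERERERERERERERERERERERREREREREREIiIiIiIiIiIRERERERERERERERERERERFERERERERCIiIiIiIiIiIiEREREREREREREREREREREUREREREQiIiIiIiIiIiIiIhEREREREREREREREREREzREREREIiIiIiIiIiIiIiIiERERERERERERERERERMzNERERCIiIiIiIiIiIiIiIiIhERERERERERERERETMzM0REIiIiIiIiIiIiIiIiIiIiERERERERERERERETMzMzRCIiIiIiIiIiIiIiIiIiIiIhEREREREREREREzMzMzMiIiIiIiIiIiIiIiIiIiIiIiEREREREREREREzMzMzMyIiIiIiIiIiIiIiIiIiIiIiIRERERERERERMzMzMzMzIiIiIiIiIiIiIiIiIiIiIiIiERERERERERMzMzMzMzMiIiIiIiIiIiIiIiIiIiIiIiIRERERERERMzMzMzMzMyIiIiIiIiIiIiIiIiIiIiIiIhERERERERMzMzMzMzMzIiIiIiIiIiIiIiIiIiIiIiIiERERERERMzMzMzMzMzMiIiIiIiIiIiIiIiIiIiIiIiIRERERERMzMzMzMzMzMyIiIiIiIiIiIiIiIiIiIiIiIhERERETMzMzMzMzMzMzIiIiIiIiIiIiIiIiIiIiIiIiERERETMzMzMzMzMzMzMiIiIiIiIiIiIiIiIiIiIiIiIRERETMzMzMzMzMzMzMyIiIiIiIiIiIiIiIiIiIiIiIhERETMzMzMzMzMzMzMzIiIiIiIiIiIiIiIiIiIiIiIiERETMzMzMzMzMzMzMzMiIiIiIiIiIiIiIiIiIiIiIiIRETMzMzMzMzMzMzMzMyIiIiIiIiIiIiIiIiIiIiIiIRETMzMzMzMzMzMzMzMzIiIiIiIiIiIiIiIiIiIiIiIhETMzMzMzMzMzMzMzMzMiIiIiIiIiIiIiIiIiIiIiIiETMzMzMzMzMzMzMzMzMyIiIiIiIiIiIiIiIiIiIiIiETMzMzMzMzMzMzMzMzMzIiIiIiIiIiIiIiIiIiIiIiIRMzMzMzMzMzMzMzMzMzMiIiIiIiIiIiIiIiIiIiIiIRMzMzMzMzMzMzMzMzMzMyIiIiIiIiIiIiIiIiIiIiIhMzMzMzMzMzMzMzMzMzMzIiIiIiIiIiIiIiIiIiIiIhMzMzMzMzMzMzMzMzMzMzMiIiIiIiIiIiIiIiIiIiIiMzMzMzMzMzMzMzMzMzMzMyIiIiIiIiIiIiIiIiIiIiEzMzMzMzMzMzMzMzMzMzMzIiIiIiIiIiIiIiIiIiIiIzMzMzMzMzMzMzMzMzMzMzMiIiIiIiIiIiIiIiIiIiIzMzMzMzMzMzMzMzMzMzMzMyIiIiIiIiIiIiIiIiIiIjMzMzMzMzMzMzMzMzMzMzMzIiIiIiIiIiIiIiIiIiIiMzMzMzMzMzMzMzMzMzMzMzMiIiIiIiIiIiIiIiIiIiMzMzMzMzMzMzMzMzMzMzMzMyIiIiIiIiIiIiIiIiIiIzMzMzMzMzMzMzMzMzMzMzMz"/>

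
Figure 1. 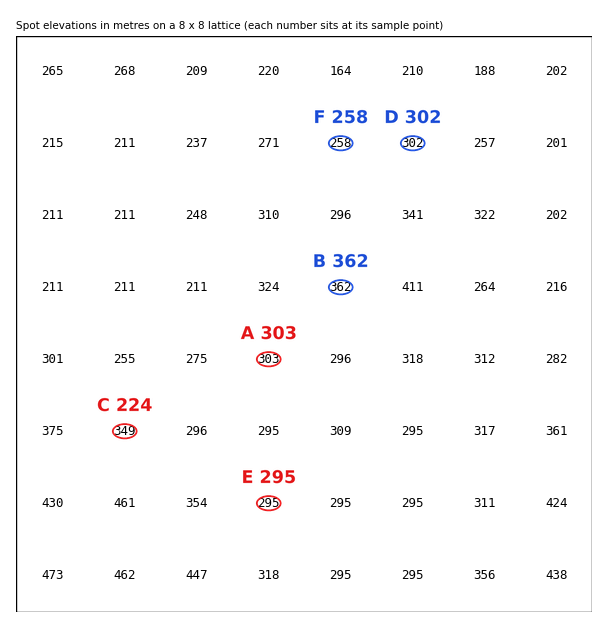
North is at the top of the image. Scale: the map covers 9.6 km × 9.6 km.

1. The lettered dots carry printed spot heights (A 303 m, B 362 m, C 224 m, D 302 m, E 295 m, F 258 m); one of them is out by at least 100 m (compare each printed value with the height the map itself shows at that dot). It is C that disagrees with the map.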